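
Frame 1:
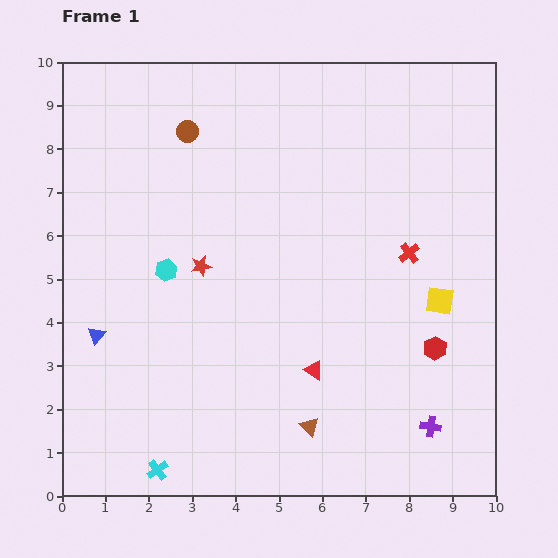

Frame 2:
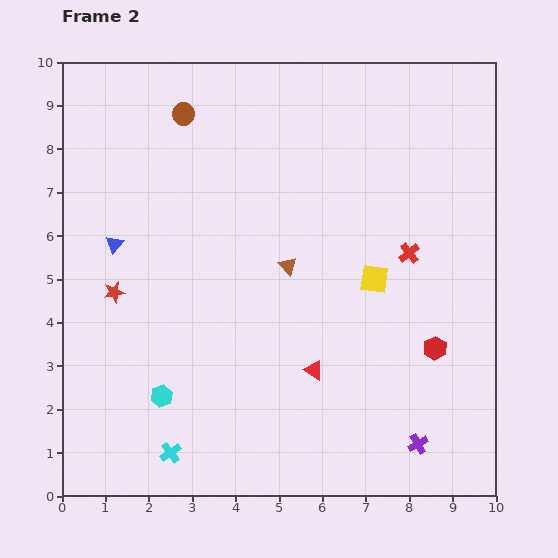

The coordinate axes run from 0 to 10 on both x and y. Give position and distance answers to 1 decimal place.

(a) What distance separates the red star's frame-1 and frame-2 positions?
2.1

The red star moved from (3.2, 5.3) to (1.2, 4.7), a distance of √(2.0² + 0.6²) ≈ 2.1.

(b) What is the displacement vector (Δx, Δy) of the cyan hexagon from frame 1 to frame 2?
(-0.1, -2.9)

The cyan hexagon was at (2.4, 5.2) in frame 1 and (2.3, 2.3) in frame 2.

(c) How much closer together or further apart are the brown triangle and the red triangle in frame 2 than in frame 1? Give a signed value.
+1.2

Distance in frame 1: 1.3. Distance in frame 2: 2.5.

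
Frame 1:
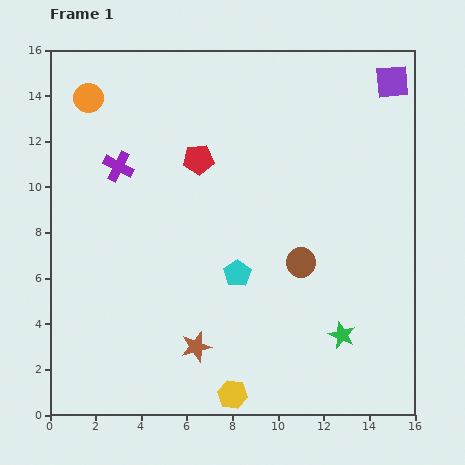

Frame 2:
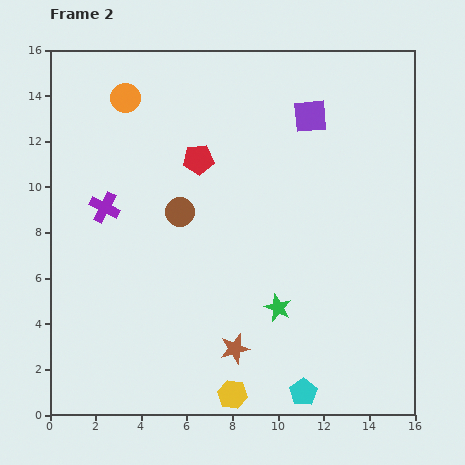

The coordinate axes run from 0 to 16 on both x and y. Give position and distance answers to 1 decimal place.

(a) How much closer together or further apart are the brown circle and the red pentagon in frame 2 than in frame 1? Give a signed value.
-4.0

Distance in frame 1: 6.4. Distance in frame 2: 2.4.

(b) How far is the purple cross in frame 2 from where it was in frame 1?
1.9

The purple cross moved from (3.0, 10.9) to (2.4, 9.1), a distance of √(0.6² + 1.8²) ≈ 1.9.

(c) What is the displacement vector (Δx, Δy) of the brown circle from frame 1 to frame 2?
(-5.3, 2.2)

The brown circle was at (11.0, 6.7) in frame 1 and (5.7, 8.9) in frame 2.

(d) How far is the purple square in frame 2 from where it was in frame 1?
3.9

The purple square moved from (15.0, 14.6) to (11.4, 13.1), a distance of √(3.6² + 1.5²) ≈ 3.9.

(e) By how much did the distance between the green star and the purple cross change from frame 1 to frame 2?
-3.5

Distance in frame 1: 12.3. Distance in frame 2: 8.8.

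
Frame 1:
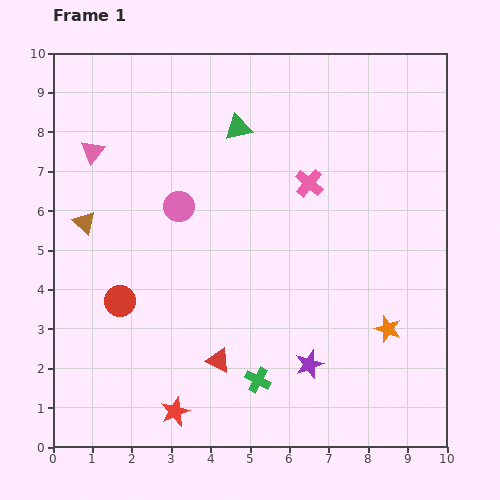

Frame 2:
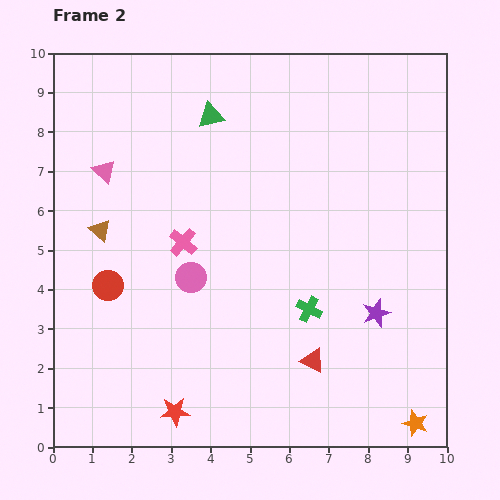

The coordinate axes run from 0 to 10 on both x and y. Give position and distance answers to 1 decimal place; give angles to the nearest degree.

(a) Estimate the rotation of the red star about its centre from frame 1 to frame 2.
17° clockwise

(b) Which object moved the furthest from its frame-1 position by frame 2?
the pink cross

(moved 3.5; next 2.5)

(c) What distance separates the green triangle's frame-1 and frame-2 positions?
0.8

The green triangle moved from (4.7, 8.1) to (4.0, 8.4), a distance of √(0.7² + 0.3²) ≈ 0.8.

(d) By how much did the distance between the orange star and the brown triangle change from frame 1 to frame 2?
+1.2

Distance in frame 1: 8.2. Distance in frame 2: 9.4.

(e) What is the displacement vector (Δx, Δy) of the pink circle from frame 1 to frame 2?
(0.3, -1.8)

The pink circle was at (3.2, 6.1) in frame 1 and (3.5, 4.3) in frame 2.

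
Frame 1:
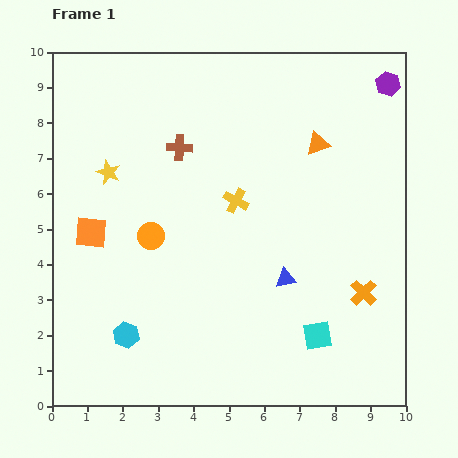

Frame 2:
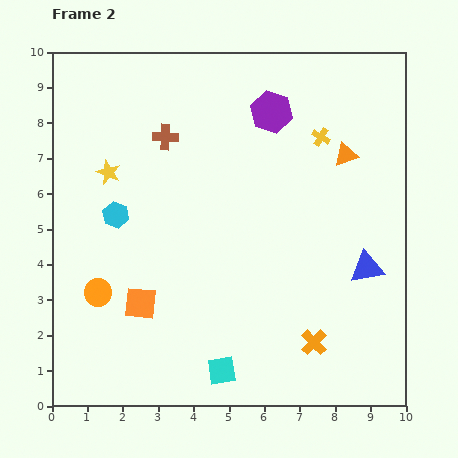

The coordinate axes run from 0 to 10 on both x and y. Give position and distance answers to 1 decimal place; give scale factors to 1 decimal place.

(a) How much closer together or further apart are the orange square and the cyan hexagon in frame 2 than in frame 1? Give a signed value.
-0.5

Distance in frame 1: 3.1. Distance in frame 2: 2.6.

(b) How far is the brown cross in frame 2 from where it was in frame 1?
0.5

The brown cross moved from (3.6, 7.3) to (3.2, 7.6), a distance of √(0.4² + 0.3²) ≈ 0.5.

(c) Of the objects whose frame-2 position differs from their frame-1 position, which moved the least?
the brown cross

(moved 0.5)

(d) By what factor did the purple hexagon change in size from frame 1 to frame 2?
1.7×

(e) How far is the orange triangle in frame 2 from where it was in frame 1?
0.9

The orange triangle moved from (7.5, 7.4) to (8.3, 7.1), a distance of √(0.8² + 0.3²) ≈ 0.9.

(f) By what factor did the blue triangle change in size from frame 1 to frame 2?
1.7×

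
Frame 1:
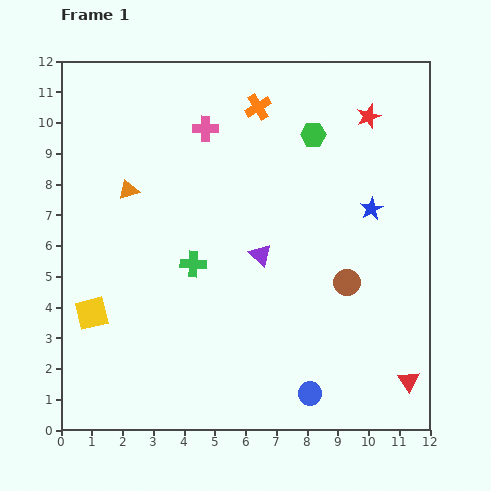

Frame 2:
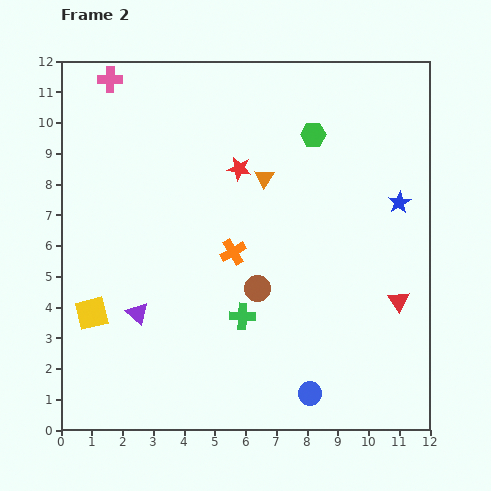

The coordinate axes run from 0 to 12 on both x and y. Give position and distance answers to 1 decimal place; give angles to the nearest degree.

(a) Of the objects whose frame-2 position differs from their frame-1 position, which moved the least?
the blue star

(moved 0.9)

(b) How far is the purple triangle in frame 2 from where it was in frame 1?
4.4

The purple triangle moved from (6.5, 5.7) to (2.5, 3.8), a distance of √(4.0² + 1.9²) ≈ 4.4.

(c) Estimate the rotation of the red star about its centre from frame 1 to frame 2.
29° clockwise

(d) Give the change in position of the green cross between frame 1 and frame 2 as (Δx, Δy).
(1.6, -1.7)

The green cross was at (4.3, 5.4) in frame 1 and (5.9, 3.7) in frame 2.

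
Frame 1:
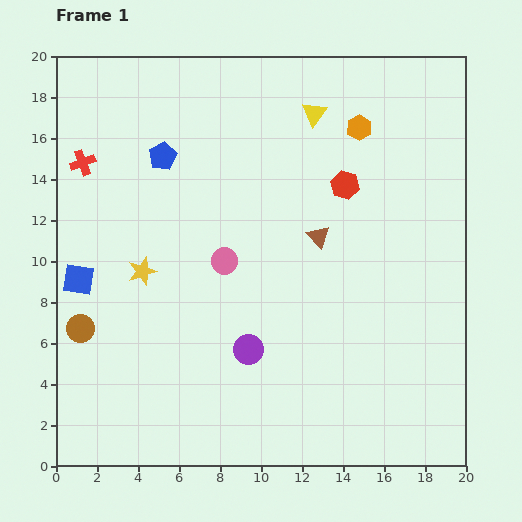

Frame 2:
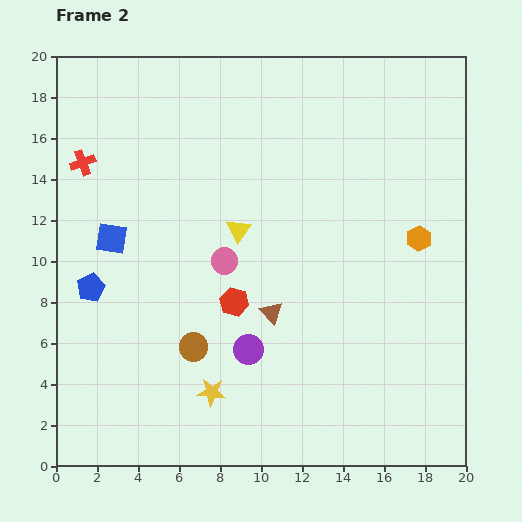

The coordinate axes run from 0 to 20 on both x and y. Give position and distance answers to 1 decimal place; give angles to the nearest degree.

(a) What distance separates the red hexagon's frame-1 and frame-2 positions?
7.9

The red hexagon moved from (14.1, 13.7) to (8.7, 8.0), a distance of √(5.4² + 5.7²) ≈ 7.9.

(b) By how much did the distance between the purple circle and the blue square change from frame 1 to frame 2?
-0.4

Distance in frame 1: 9.0. Distance in frame 2: 8.6.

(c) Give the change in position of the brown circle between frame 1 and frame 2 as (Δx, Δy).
(5.5, -0.9)

The brown circle was at (1.2, 6.7) in frame 1 and (6.7, 5.8) in frame 2.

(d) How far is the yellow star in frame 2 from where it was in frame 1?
6.8

The yellow star moved from (4.2, 9.5) to (7.6, 3.6), a distance of √(3.4² + 5.9²) ≈ 6.8.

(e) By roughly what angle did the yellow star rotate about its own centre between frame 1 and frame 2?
23° clockwise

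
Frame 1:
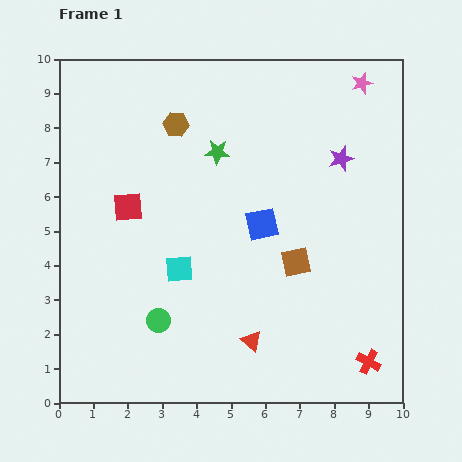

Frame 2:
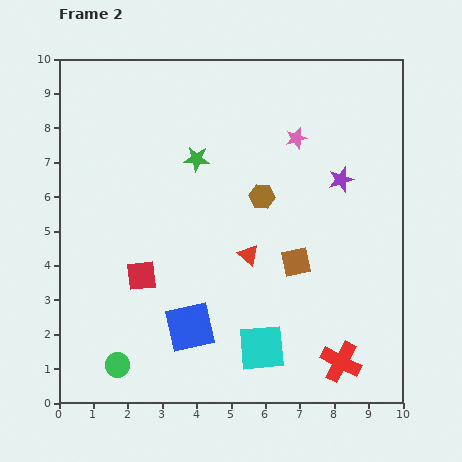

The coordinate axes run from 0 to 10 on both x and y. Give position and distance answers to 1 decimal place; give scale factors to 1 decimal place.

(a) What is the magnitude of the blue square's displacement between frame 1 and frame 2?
3.7

The blue square moved from (5.9, 5.2) to (3.8, 2.2), a distance of √(2.1² + 3.0²) ≈ 3.7.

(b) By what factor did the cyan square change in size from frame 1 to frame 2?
1.7×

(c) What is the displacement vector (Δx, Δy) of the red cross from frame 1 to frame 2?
(-0.8, 0.0)

The red cross was at (9.0, 1.2) in frame 1 and (8.2, 1.2) in frame 2.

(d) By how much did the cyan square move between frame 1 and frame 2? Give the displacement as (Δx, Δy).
(2.4, -2.3)

The cyan square was at (3.5, 3.9) in frame 1 and (5.9, 1.6) in frame 2.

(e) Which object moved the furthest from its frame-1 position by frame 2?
the blue square

(moved 3.7; next 3.3)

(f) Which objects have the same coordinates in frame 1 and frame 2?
the brown square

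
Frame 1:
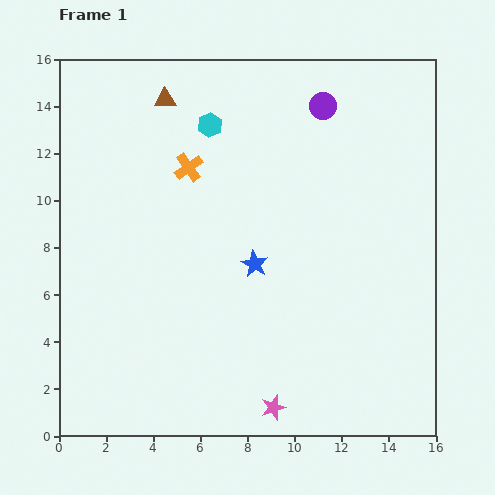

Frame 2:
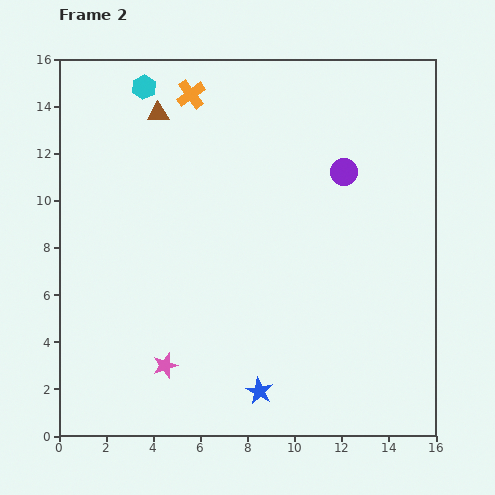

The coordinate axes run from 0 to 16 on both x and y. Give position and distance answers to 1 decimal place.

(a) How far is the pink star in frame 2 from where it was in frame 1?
4.9

The pink star moved from (9.1, 1.2) to (4.5, 3.0), a distance of √(4.6² + 1.8²) ≈ 4.9.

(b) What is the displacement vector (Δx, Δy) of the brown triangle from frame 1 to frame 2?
(-0.3, -0.6)

The brown triangle was at (4.5, 14.3) in frame 1 and (4.2, 13.7) in frame 2.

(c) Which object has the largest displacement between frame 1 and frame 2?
the blue star

(moved 5.4; next 4.9)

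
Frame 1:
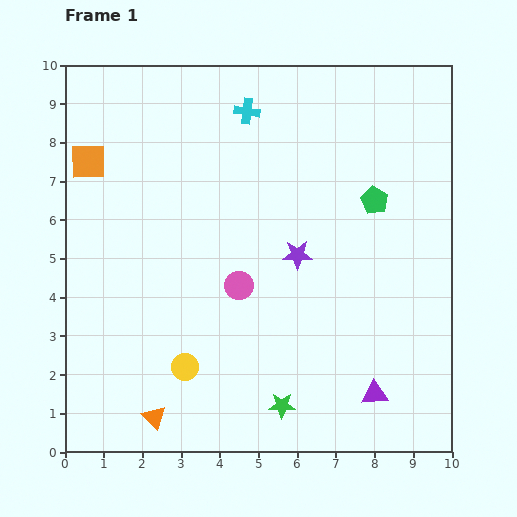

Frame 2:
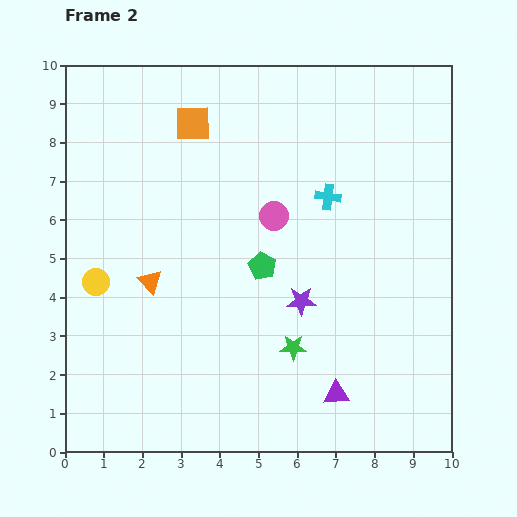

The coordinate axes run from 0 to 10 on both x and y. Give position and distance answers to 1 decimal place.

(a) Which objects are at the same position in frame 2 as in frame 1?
none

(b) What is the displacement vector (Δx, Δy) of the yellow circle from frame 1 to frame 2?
(-2.3, 2.2)

The yellow circle was at (3.1, 2.2) in frame 1 and (0.8, 4.4) in frame 2.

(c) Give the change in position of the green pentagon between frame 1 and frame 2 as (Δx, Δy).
(-2.9, -1.7)

The green pentagon was at (8.0, 6.5) in frame 1 and (5.1, 4.8) in frame 2.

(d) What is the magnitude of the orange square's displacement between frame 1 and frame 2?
2.9

The orange square moved from (0.6, 7.5) to (3.3, 8.5), a distance of √(2.7² + 1.0²) ≈ 2.9.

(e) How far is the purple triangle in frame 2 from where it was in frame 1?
1.0

The purple triangle moved from (8.0, 1.5) to (7.0, 1.5), a distance of √(1.0² + 0.0²) ≈ 1.0.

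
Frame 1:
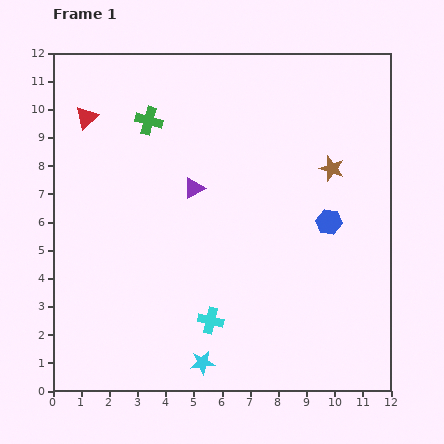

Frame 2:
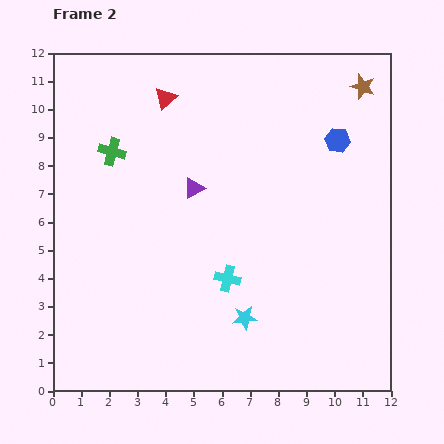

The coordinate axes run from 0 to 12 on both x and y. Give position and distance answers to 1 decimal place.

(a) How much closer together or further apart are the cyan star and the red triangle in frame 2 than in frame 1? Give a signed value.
-1.3

Distance in frame 1: 9.6. Distance in frame 2: 8.3.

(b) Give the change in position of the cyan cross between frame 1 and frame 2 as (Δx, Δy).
(0.6, 1.5)

The cyan cross was at (5.6, 2.5) in frame 1 and (6.2, 4.0) in frame 2.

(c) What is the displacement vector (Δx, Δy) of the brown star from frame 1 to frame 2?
(1.1, 2.9)

The brown star was at (9.9, 7.9) in frame 1 and (11.0, 10.8) in frame 2.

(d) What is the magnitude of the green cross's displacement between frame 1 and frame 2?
1.7

The green cross moved from (3.4, 9.6) to (2.1, 8.5), a distance of √(1.3² + 1.1²) ≈ 1.7.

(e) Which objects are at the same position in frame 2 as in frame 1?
the purple triangle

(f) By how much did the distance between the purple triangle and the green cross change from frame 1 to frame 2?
+0.3

Distance in frame 1: 2.9. Distance in frame 2: 3.2.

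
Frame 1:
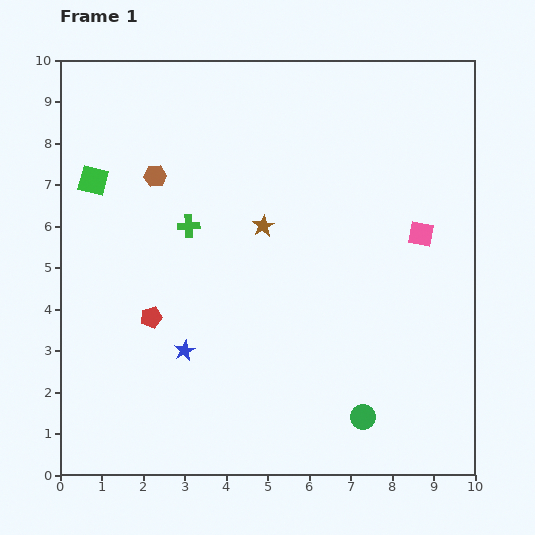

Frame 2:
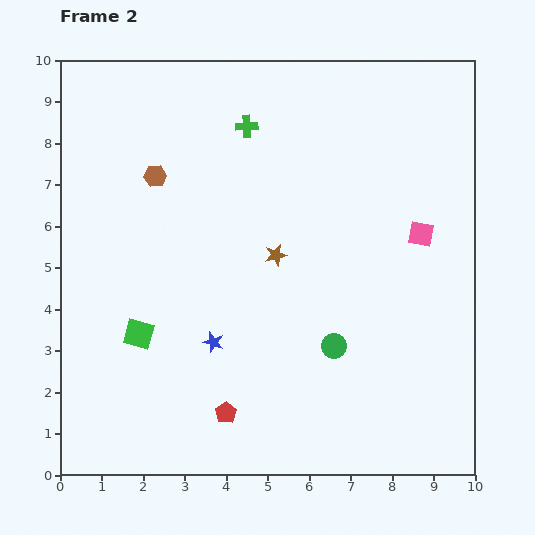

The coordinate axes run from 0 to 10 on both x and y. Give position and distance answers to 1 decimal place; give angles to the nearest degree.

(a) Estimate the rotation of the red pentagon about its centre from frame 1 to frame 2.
17° counter-clockwise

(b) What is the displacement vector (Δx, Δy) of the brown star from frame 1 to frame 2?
(0.3, -0.7)

The brown star was at (4.9, 6.0) in frame 1 and (5.2, 5.3) in frame 2.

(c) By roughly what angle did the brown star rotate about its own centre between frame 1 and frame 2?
16° clockwise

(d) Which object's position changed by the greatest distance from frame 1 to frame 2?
the green square

(moved 3.9; next 2.9)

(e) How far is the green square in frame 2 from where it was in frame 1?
3.9

The green square moved from (0.8, 7.1) to (1.9, 3.4), a distance of √(1.1² + 3.7²) ≈ 3.9.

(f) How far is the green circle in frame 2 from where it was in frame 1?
1.8

The green circle moved from (7.3, 1.4) to (6.6, 3.1), a distance of √(0.7² + 1.7²) ≈ 1.8.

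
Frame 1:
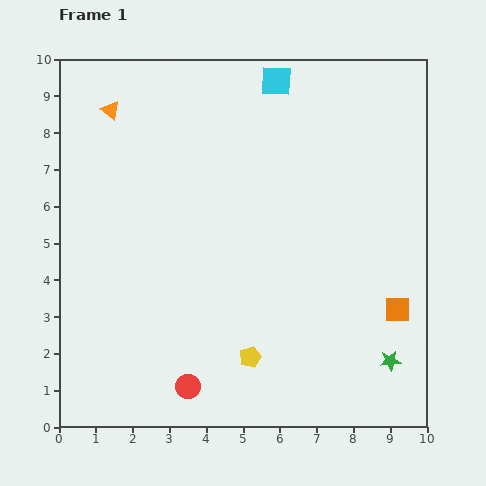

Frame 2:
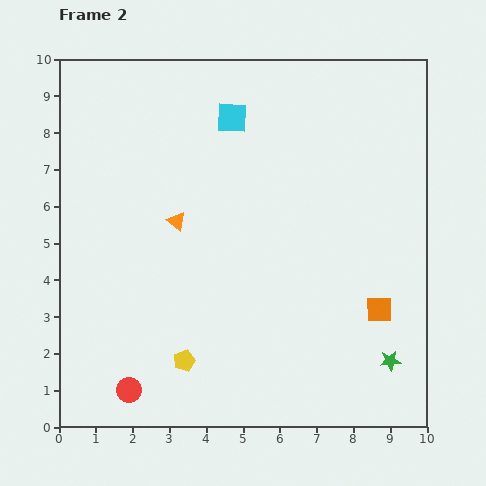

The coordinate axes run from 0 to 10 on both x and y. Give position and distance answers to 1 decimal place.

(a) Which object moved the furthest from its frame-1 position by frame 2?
the orange triangle

(moved 3.5; next 1.8)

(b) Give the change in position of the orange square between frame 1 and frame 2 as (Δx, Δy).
(-0.5, 0.0)

The orange square was at (9.2, 3.2) in frame 1 and (8.7, 3.2) in frame 2.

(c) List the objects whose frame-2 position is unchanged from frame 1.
the green star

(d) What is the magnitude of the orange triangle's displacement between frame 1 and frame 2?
3.5

The orange triangle moved from (1.4, 8.6) to (3.2, 5.6), a distance of √(1.8² + 3.0²) ≈ 3.5.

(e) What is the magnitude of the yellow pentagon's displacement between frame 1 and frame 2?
1.8

The yellow pentagon moved from (5.2, 1.9) to (3.4, 1.8), a distance of √(1.8² + 0.1²) ≈ 1.8.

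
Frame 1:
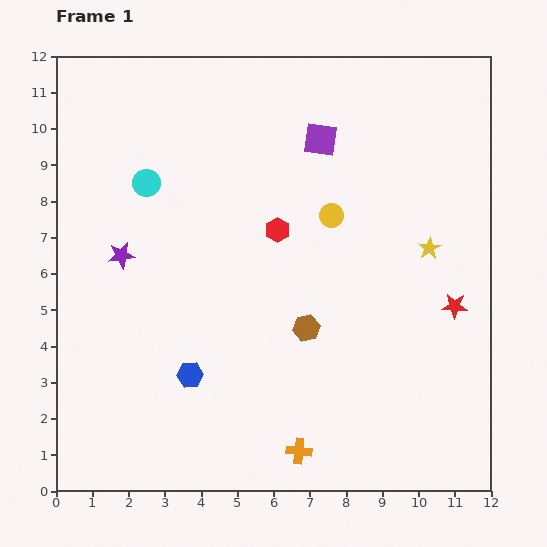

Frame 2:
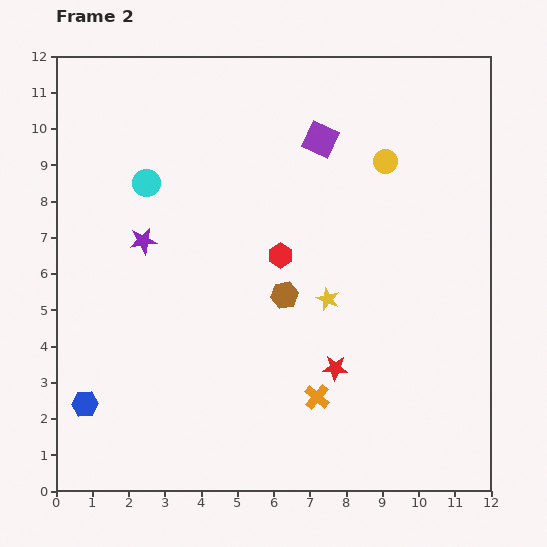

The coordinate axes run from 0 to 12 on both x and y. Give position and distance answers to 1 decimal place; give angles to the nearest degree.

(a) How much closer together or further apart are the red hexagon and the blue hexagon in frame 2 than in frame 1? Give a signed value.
+2.1

Distance in frame 1: 4.7. Distance in frame 2: 6.8.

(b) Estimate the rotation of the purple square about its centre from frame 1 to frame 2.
17° clockwise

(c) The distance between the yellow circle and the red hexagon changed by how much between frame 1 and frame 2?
+2.3

Distance in frame 1: 1.6. Distance in frame 2: 3.9.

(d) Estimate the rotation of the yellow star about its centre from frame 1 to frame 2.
17° counter-clockwise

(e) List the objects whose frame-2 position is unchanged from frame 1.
the cyan circle, the purple square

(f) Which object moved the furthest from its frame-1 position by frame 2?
the red star

(moved 3.7; next 3.1)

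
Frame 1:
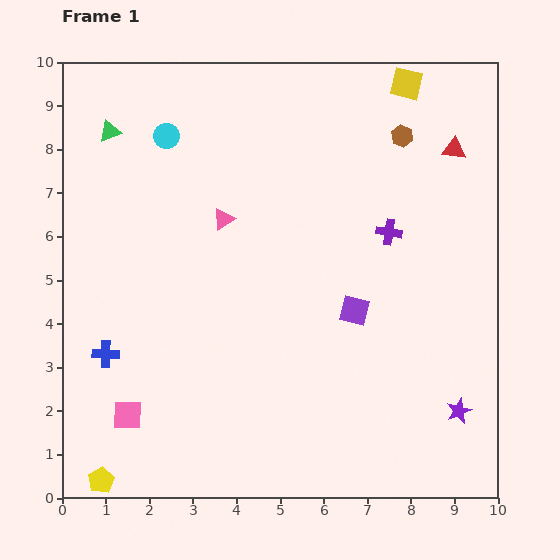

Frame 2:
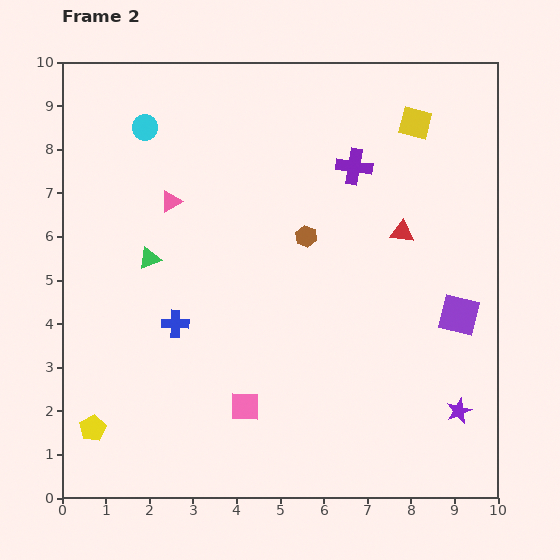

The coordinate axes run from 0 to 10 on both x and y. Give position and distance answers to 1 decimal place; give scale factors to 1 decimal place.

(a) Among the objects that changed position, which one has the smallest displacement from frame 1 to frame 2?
the cyan circle

(moved 0.5)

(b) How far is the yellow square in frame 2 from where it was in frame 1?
0.9

The yellow square moved from (7.9, 9.5) to (8.1, 8.6), a distance of √(0.2² + 0.9²) ≈ 0.9.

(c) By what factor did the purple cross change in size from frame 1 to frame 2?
1.4×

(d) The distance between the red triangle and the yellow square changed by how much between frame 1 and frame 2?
+0.6

Distance in frame 1: 1.9. Distance in frame 2: 2.5.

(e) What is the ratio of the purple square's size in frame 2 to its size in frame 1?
1.4×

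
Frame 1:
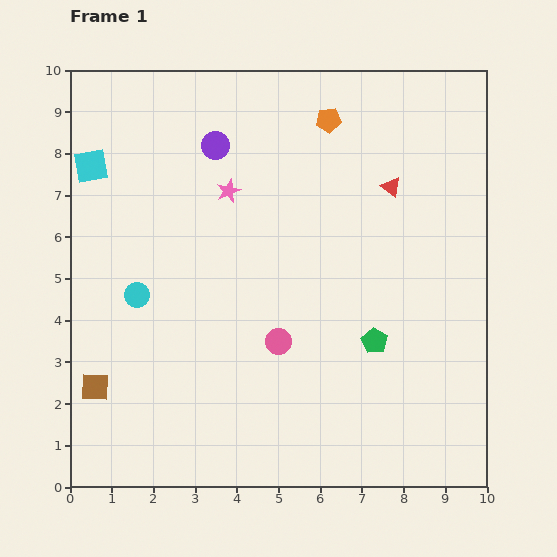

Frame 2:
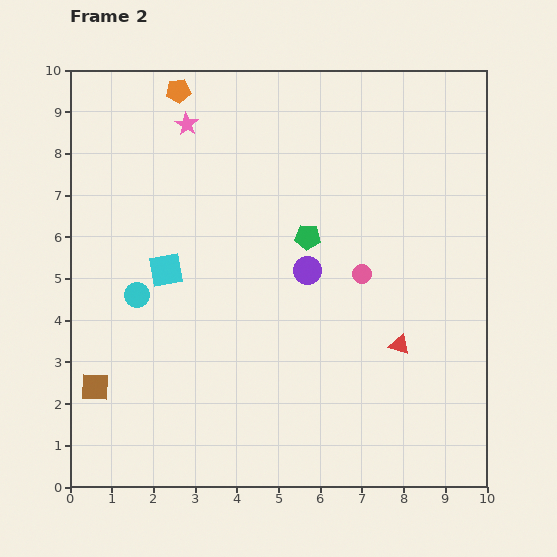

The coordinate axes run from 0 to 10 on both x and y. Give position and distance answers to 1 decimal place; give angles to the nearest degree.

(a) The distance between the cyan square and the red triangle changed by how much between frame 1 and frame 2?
-1.3

Distance in frame 1: 7.2. Distance in frame 2: 5.9.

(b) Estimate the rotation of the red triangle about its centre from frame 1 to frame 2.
20° counter-clockwise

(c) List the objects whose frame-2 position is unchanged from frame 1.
the brown square, the cyan circle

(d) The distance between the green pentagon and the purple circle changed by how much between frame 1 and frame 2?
-5.2

Distance in frame 1: 6.0. Distance in frame 2: 0.8.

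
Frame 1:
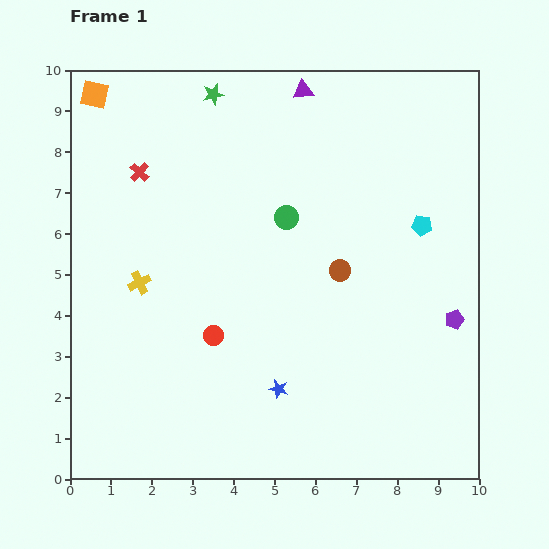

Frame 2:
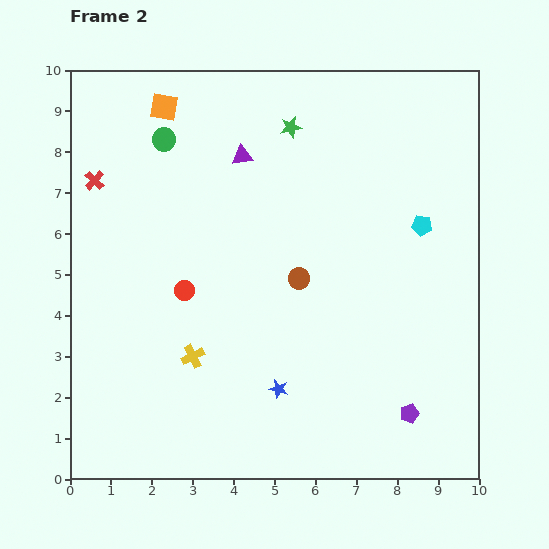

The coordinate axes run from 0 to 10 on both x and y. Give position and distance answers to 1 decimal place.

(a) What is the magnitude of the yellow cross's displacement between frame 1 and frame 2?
2.2

The yellow cross moved from (1.7, 4.8) to (3.0, 3.0), a distance of √(1.3² + 1.8²) ≈ 2.2.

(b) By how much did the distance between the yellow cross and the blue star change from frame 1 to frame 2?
-2.1

Distance in frame 1: 4.3. Distance in frame 2: 2.2.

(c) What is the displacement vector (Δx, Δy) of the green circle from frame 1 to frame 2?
(-3.0, 1.9)

The green circle was at (5.3, 6.4) in frame 1 and (2.3, 8.3) in frame 2.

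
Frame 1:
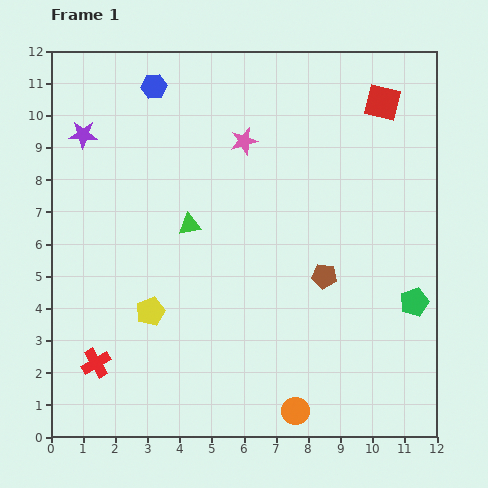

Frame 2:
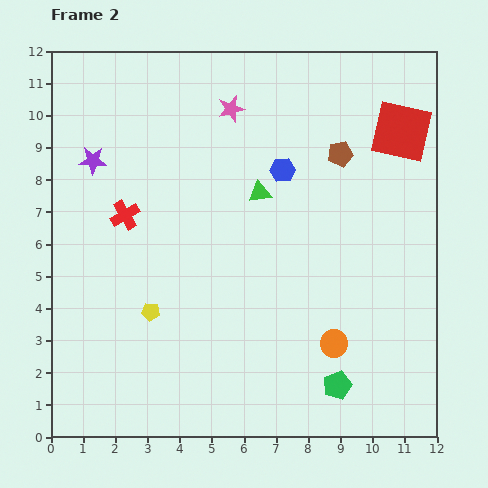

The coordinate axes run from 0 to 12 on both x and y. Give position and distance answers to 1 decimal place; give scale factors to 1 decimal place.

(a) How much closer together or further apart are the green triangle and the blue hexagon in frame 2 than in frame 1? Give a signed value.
-3.4

Distance in frame 1: 4.4. Distance in frame 2: 1.0.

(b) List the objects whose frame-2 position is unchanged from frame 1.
the yellow pentagon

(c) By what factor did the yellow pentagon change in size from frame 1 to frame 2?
0.6×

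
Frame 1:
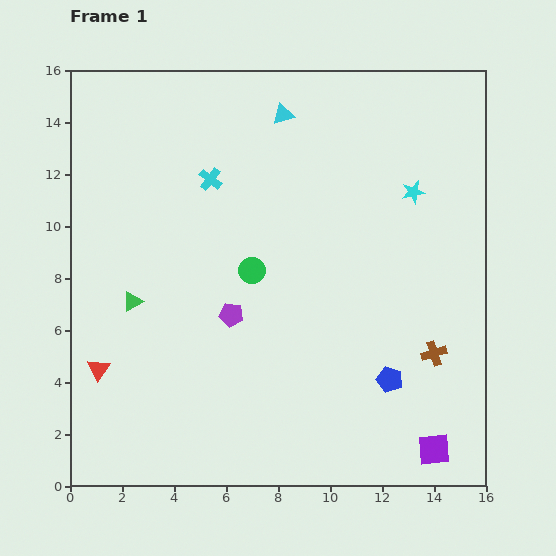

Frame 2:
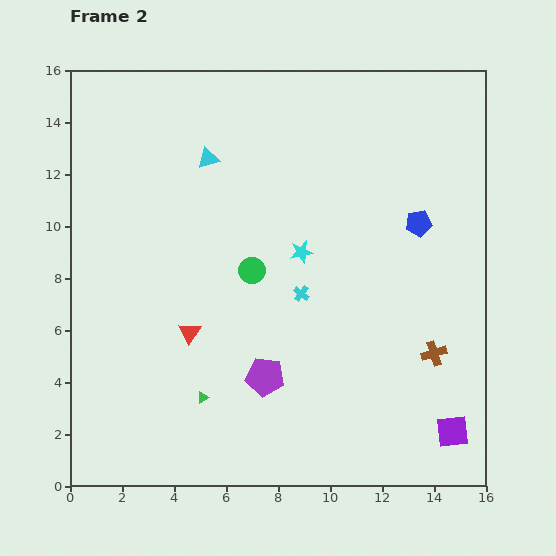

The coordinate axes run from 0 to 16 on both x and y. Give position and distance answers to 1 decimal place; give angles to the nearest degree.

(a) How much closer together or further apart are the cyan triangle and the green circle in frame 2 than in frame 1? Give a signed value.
-1.5

Distance in frame 1: 6.1. Distance in frame 2: 4.6.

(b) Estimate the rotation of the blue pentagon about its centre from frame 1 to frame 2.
28° counter-clockwise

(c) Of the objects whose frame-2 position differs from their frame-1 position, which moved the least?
the purple square

(moved 1.0)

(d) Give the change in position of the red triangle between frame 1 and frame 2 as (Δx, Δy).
(3.5, 1.4)

The red triangle was at (1.1, 4.5) in frame 1 and (4.6, 5.9) in frame 2.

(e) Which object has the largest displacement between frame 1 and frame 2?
the blue pentagon

(moved 6.1; next 5.6)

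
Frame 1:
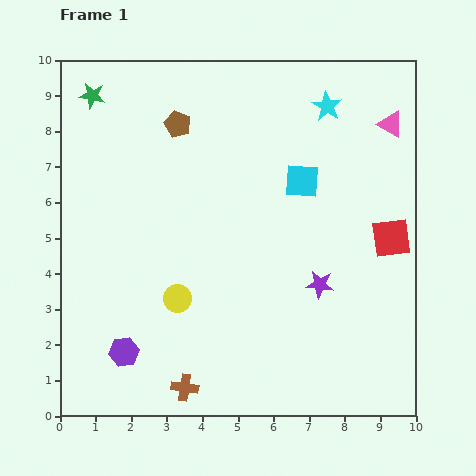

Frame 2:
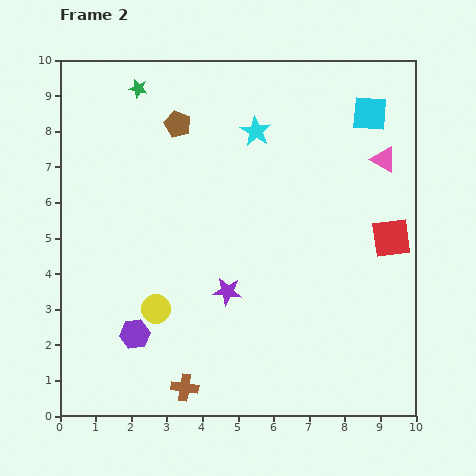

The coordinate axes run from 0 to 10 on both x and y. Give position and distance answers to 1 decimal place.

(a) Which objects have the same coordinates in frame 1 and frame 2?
the brown cross, the brown pentagon, the red square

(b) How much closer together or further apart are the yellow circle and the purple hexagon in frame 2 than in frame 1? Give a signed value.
-1.2

Distance in frame 1: 2.1. Distance in frame 2: 0.9.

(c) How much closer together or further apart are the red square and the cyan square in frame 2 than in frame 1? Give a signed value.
+0.6

Distance in frame 1: 3.0. Distance in frame 2: 3.6.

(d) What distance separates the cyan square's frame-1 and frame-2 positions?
2.7

The cyan square moved from (6.8, 6.6) to (8.7, 8.5), a distance of √(1.9² + 1.9²) ≈ 2.7.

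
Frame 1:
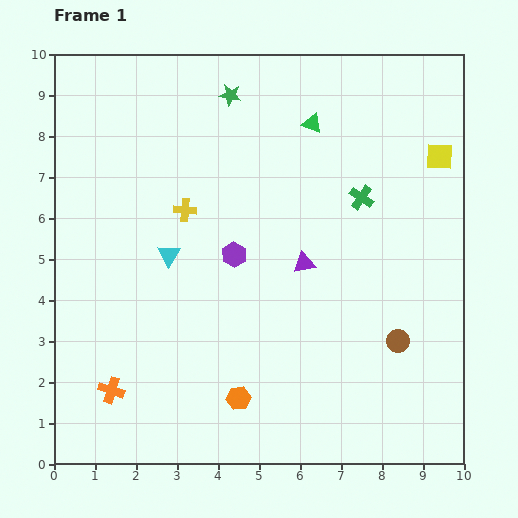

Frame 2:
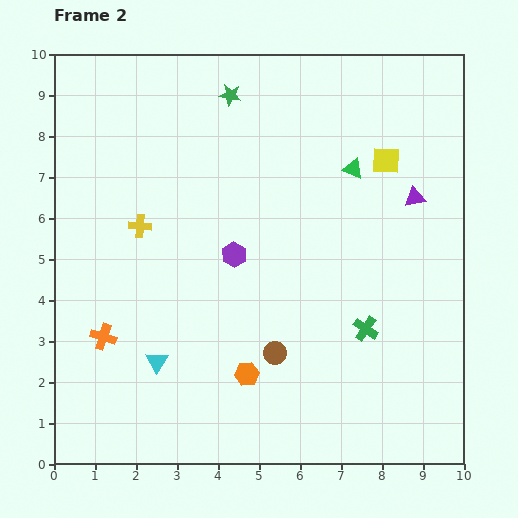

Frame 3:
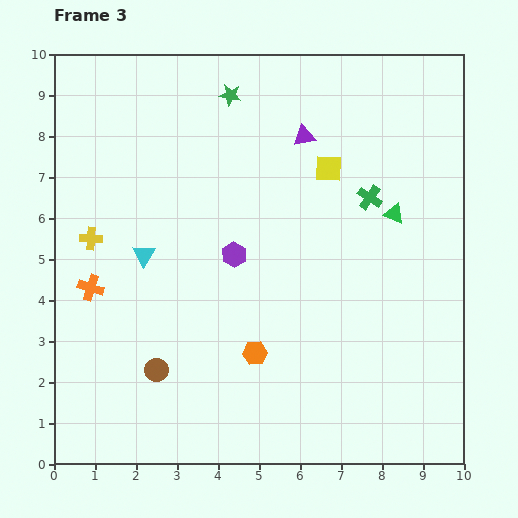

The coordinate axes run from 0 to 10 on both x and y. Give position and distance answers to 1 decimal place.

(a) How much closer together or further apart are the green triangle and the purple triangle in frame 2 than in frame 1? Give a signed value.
-1.7

Distance in frame 1: 3.4. Distance in frame 2: 1.7.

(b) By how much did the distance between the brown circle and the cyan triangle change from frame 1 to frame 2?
-3.1

Distance in frame 1: 6.0. Distance in frame 2: 2.9.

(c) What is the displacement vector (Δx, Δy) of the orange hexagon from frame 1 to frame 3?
(0.4, 1.1)

The orange hexagon was at (4.5, 1.6) in frame 1 and (4.9, 2.7) in frame 3.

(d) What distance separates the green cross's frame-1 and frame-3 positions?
0.2

The green cross moved from (7.5, 6.5) to (7.7, 6.5), a distance of √(0.2² + 0.0²) ≈ 0.2.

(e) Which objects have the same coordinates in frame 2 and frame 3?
the purple hexagon, the green star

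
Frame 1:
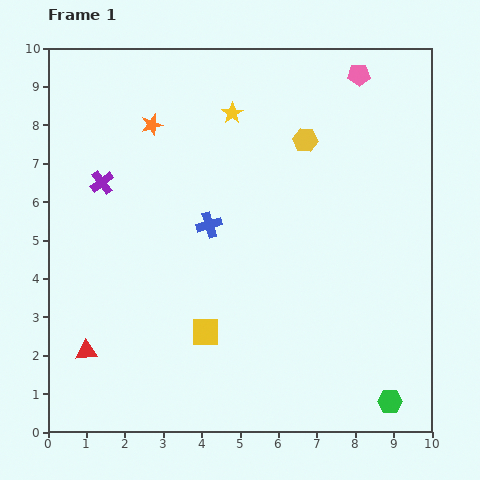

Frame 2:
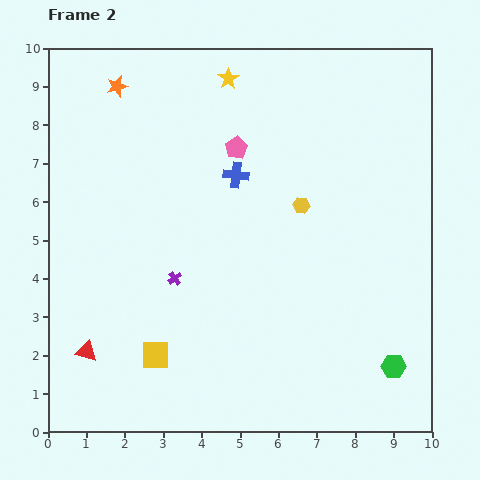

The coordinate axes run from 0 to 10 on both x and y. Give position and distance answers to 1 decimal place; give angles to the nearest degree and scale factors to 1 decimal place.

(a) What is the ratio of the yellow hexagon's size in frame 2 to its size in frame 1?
0.7×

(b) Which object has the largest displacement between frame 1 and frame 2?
the pink pentagon

(moved 3.7; next 3.1)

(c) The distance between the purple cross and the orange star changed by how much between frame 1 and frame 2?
+3.2

Distance in frame 1: 2.0. Distance in frame 2: 5.2.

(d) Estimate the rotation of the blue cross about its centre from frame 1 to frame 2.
23° clockwise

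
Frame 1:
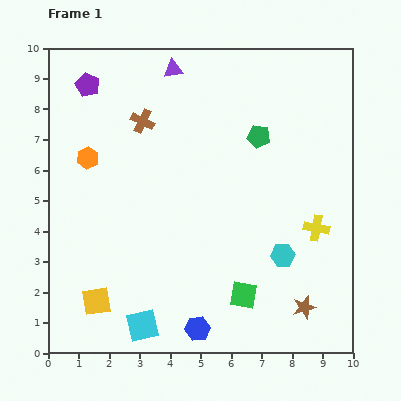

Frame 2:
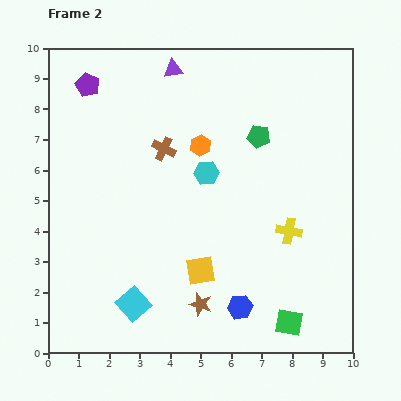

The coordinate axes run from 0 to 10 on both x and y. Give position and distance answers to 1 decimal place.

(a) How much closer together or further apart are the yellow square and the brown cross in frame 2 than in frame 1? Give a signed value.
-1.9

Distance in frame 1: 6.1. Distance in frame 2: 4.2.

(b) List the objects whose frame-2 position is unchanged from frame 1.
the purple pentagon, the green pentagon, the purple triangle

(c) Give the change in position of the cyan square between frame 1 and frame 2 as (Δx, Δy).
(-0.3, 0.7)

The cyan square was at (3.1, 0.9) in frame 1 and (2.8, 1.6) in frame 2.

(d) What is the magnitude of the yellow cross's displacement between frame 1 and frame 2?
0.9

The yellow cross moved from (8.8, 4.1) to (7.9, 4.0), a distance of √(0.9² + 0.1²) ≈ 0.9.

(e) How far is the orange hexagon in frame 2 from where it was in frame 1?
3.7

The orange hexagon moved from (1.3, 6.4) to (5.0, 6.8), a distance of √(3.7² + 0.4²) ≈ 3.7.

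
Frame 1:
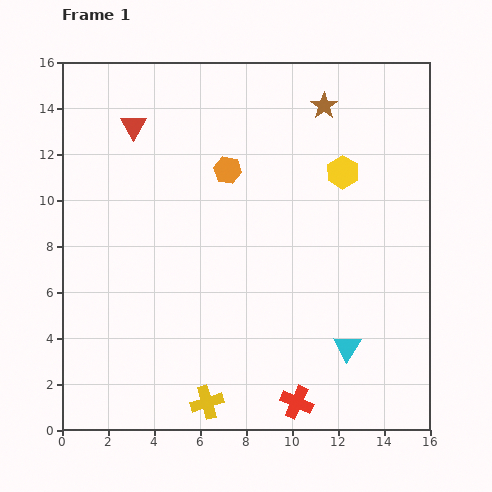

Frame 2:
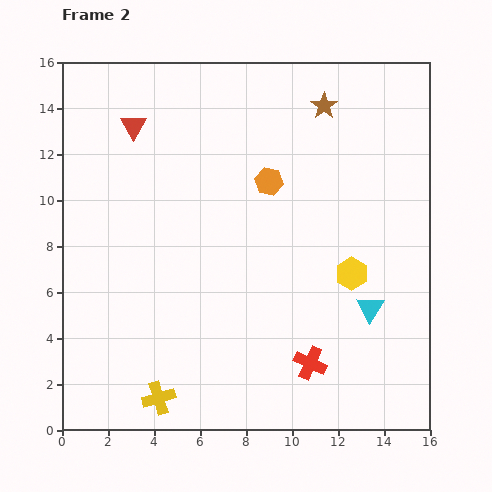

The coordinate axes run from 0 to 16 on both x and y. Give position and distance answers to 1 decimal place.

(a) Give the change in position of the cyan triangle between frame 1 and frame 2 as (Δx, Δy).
(1.0, 1.7)

The cyan triangle was at (12.4, 3.6) in frame 1 and (13.4, 5.3) in frame 2.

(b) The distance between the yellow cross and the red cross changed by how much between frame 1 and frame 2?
+2.9

Distance in frame 1: 3.9. Distance in frame 2: 6.8.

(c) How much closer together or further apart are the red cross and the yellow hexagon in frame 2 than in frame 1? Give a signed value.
-5.9

Distance in frame 1: 10.2. Distance in frame 2: 4.3.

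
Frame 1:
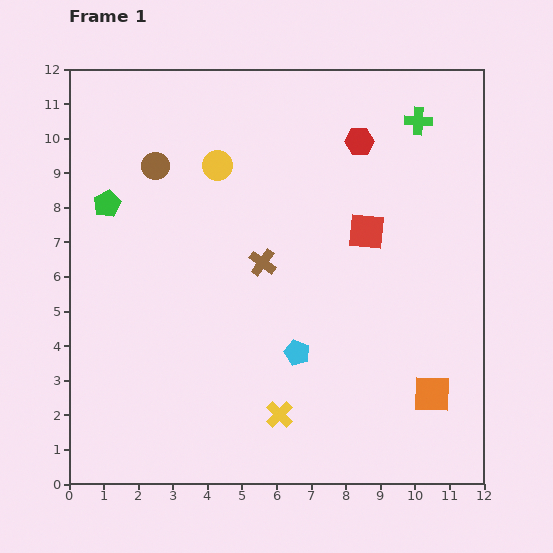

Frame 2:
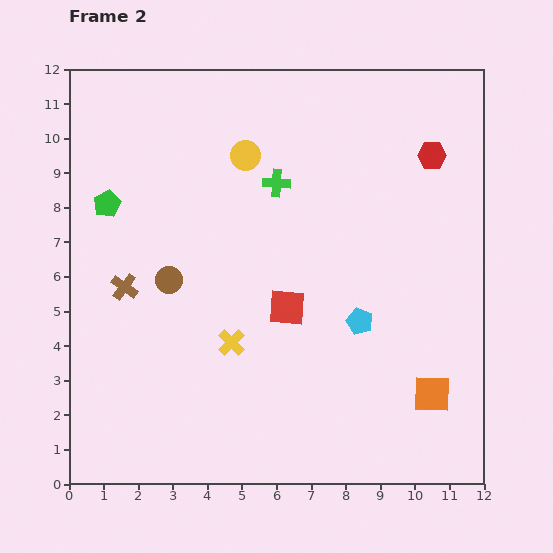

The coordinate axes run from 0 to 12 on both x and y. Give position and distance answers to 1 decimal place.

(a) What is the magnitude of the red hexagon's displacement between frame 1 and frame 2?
2.1

The red hexagon moved from (8.4, 9.9) to (10.5, 9.5), a distance of √(2.1² + 0.4²) ≈ 2.1.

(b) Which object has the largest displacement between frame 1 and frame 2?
the green cross

(moved 4.5; next 4.1)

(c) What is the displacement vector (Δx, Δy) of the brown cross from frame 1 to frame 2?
(-4.0, -0.7)

The brown cross was at (5.6, 6.4) in frame 1 and (1.6, 5.7) in frame 2.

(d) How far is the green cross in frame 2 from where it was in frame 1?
4.5

The green cross moved from (10.1, 10.5) to (6.0, 8.7), a distance of √(4.1² + 1.8²) ≈ 4.5.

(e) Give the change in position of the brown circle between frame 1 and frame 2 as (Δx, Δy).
(0.4, -3.3)

The brown circle was at (2.5, 9.2) in frame 1 and (2.9, 5.9) in frame 2.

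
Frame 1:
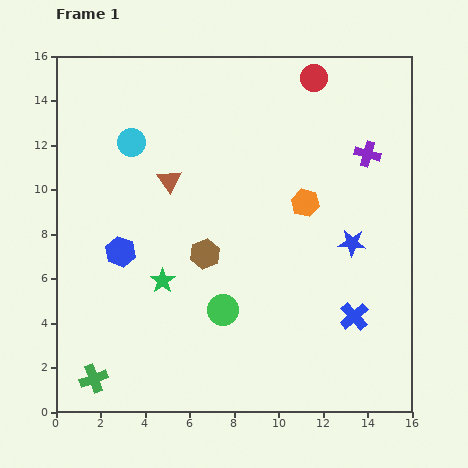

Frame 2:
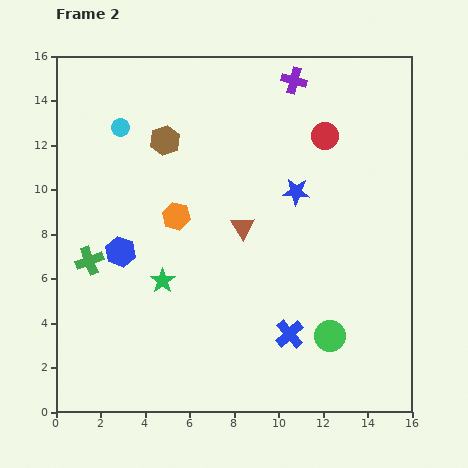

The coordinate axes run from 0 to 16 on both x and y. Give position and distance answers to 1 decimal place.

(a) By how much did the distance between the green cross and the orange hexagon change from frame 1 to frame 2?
-8.0

Distance in frame 1: 12.4. Distance in frame 2: 4.4.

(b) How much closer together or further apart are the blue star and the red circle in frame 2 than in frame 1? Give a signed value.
-4.8

Distance in frame 1: 7.6. Distance in frame 2: 2.8.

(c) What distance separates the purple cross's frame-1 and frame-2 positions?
4.7

The purple cross moved from (14.0, 11.6) to (10.7, 14.9), a distance of √(3.3² + 3.3²) ≈ 4.7.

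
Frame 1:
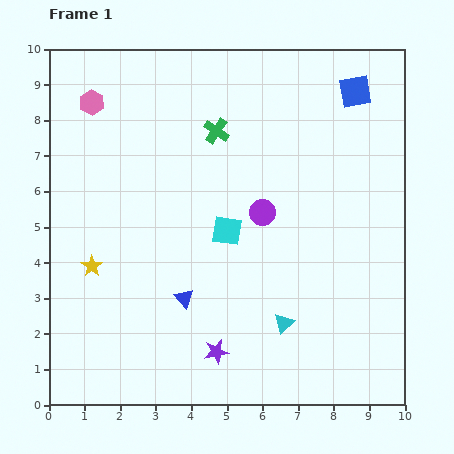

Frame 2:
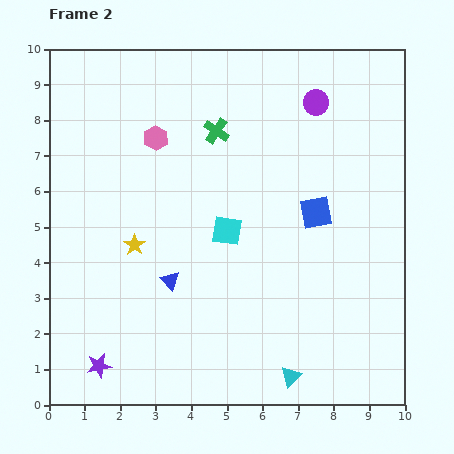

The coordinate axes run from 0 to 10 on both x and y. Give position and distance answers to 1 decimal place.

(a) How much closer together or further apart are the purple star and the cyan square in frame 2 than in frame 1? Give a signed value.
+1.8

Distance in frame 1: 3.4. Distance in frame 2: 5.2.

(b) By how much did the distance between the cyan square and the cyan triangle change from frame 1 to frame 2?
+1.4

Distance in frame 1: 3.1. Distance in frame 2: 4.5.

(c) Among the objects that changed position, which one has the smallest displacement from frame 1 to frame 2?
the blue triangle

(moved 0.6)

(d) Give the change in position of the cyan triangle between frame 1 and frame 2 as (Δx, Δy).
(0.2, -1.5)

The cyan triangle was at (6.6, 2.3) in frame 1 and (6.8, 0.8) in frame 2.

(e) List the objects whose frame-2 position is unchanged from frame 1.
the green cross, the cyan square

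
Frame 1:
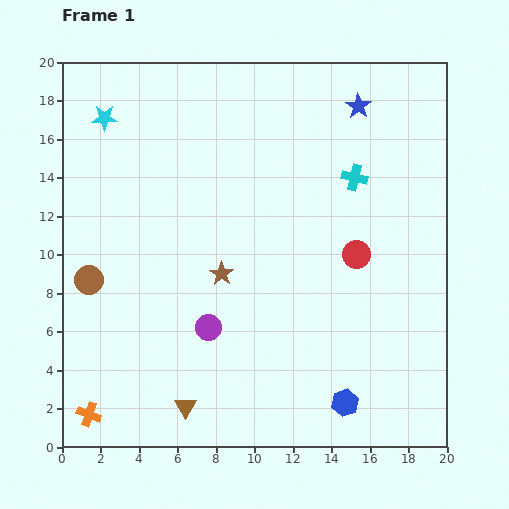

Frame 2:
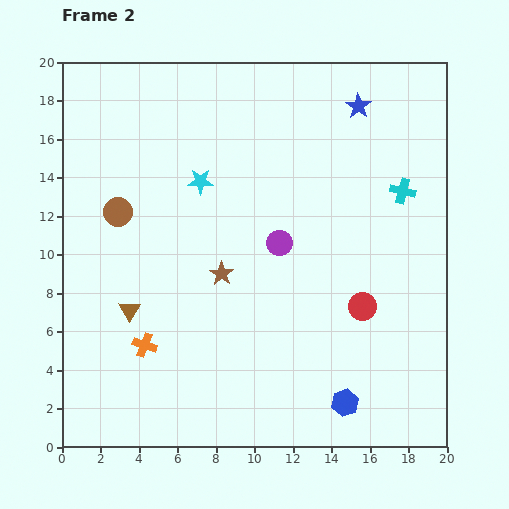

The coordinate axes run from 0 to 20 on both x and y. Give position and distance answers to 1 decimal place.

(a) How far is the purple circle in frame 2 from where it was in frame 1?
5.7

The purple circle moved from (7.6, 6.2) to (11.3, 10.6), a distance of √(3.7² + 4.4²) ≈ 5.7.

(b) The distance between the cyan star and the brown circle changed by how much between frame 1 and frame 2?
-3.8

Distance in frame 1: 8.4. Distance in frame 2: 4.6.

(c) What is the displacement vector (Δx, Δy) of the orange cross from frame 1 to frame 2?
(2.9, 3.6)

The orange cross was at (1.4, 1.7) in frame 1 and (4.3, 5.3) in frame 2.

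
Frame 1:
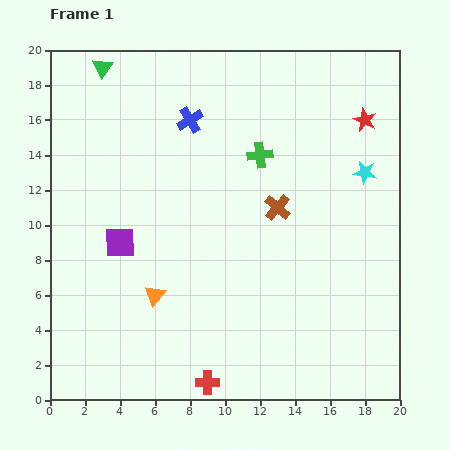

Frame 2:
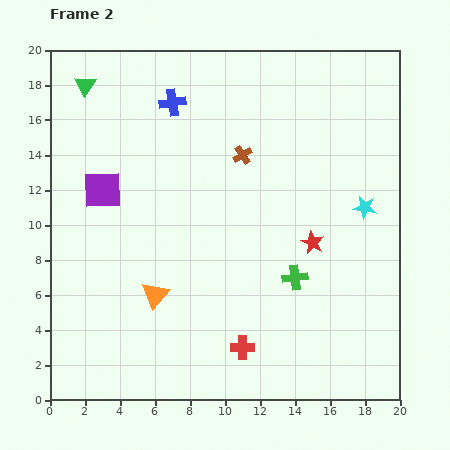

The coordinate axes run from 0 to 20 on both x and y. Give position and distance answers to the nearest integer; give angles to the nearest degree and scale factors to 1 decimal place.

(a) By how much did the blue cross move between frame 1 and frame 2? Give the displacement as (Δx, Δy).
(-1, 1)

The blue cross was at (8, 16) in frame 1 and (7, 17) in frame 2.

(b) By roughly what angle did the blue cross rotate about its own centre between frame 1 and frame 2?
21° clockwise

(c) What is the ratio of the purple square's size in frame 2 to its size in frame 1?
1.3×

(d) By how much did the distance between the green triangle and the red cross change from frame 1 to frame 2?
-2

Distance in frame 1: 19. Distance in frame 2: 17.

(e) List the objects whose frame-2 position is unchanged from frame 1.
the orange triangle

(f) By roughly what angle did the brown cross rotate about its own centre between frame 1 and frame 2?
16° clockwise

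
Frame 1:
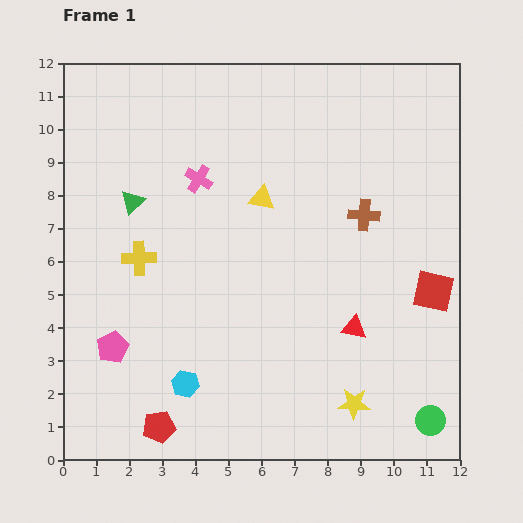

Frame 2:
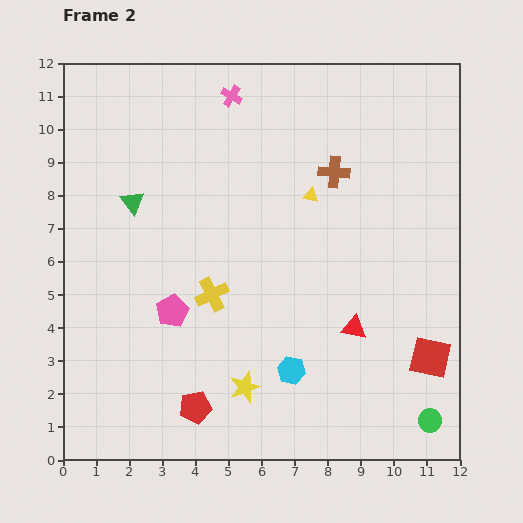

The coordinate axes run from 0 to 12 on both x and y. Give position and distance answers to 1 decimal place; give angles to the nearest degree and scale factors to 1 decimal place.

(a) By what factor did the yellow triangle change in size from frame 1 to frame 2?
0.6×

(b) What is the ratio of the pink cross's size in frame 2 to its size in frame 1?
0.8×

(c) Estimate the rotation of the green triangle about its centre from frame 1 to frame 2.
23° counter-clockwise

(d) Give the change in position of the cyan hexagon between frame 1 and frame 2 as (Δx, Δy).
(3.2, 0.4)

The cyan hexagon was at (3.7, 2.3) in frame 1 and (6.9, 2.7) in frame 2.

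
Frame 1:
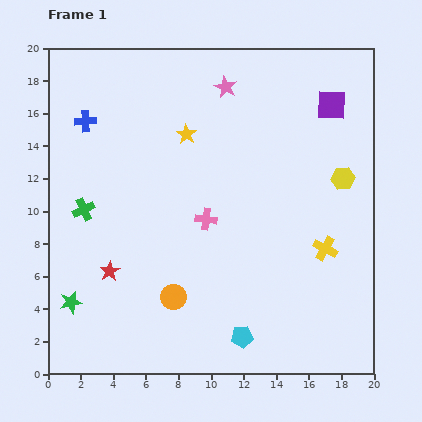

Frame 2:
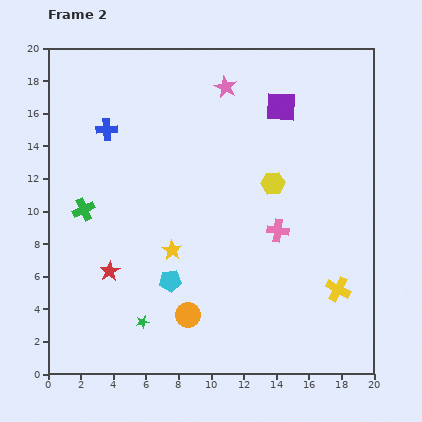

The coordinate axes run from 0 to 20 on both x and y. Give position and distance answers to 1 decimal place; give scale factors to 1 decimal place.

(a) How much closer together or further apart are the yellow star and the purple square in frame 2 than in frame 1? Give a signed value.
+2.0

Distance in frame 1: 9.1. Distance in frame 2: 11.1.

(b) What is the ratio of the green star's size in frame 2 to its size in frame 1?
0.6×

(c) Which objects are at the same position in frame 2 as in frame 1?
the pink star, the red star, the green cross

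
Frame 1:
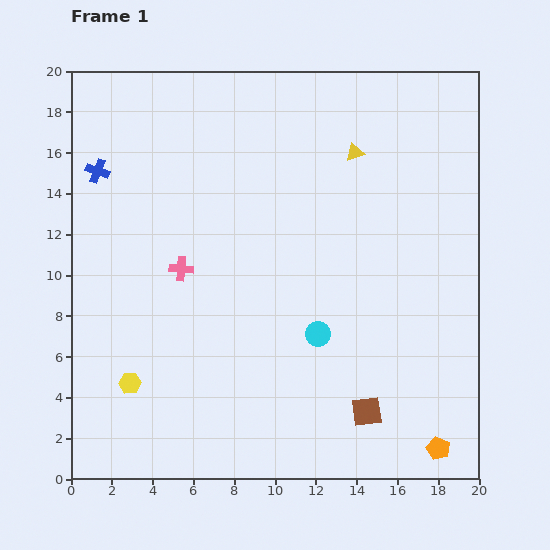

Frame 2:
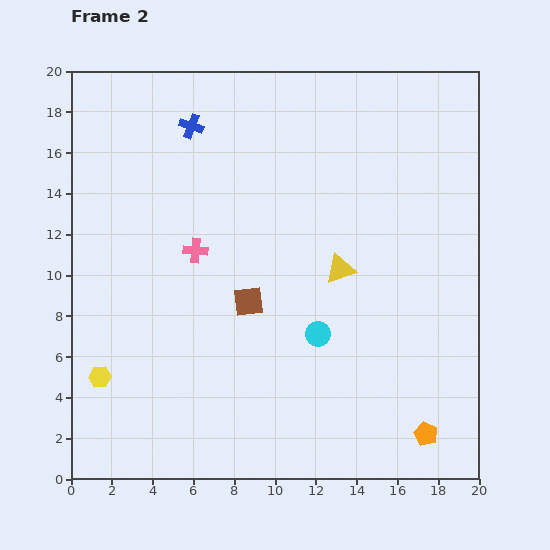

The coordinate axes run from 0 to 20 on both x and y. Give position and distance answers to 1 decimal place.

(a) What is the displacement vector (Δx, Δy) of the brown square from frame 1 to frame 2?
(-5.8, 5.4)

The brown square was at (14.5, 3.3) in frame 1 and (8.7, 8.7) in frame 2.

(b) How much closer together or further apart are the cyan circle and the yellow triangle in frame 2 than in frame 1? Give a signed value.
-5.7

Distance in frame 1: 9.1. Distance in frame 2: 3.4.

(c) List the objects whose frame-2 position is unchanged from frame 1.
the cyan circle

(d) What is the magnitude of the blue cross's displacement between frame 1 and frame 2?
5.1

The blue cross moved from (1.3, 15.1) to (5.9, 17.3), a distance of √(4.6² + 2.2²) ≈ 5.1.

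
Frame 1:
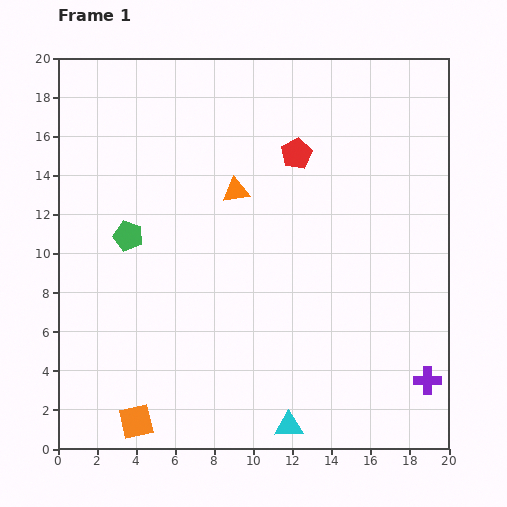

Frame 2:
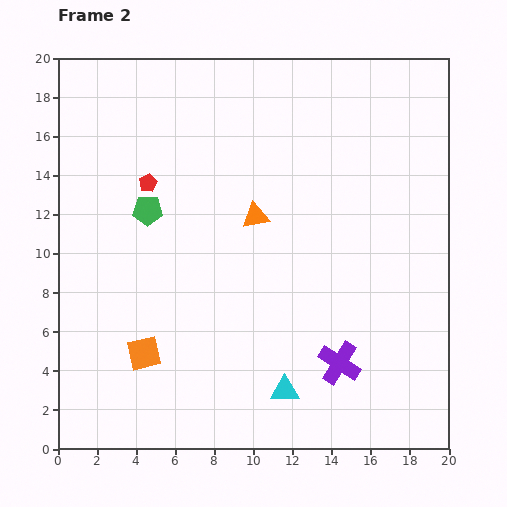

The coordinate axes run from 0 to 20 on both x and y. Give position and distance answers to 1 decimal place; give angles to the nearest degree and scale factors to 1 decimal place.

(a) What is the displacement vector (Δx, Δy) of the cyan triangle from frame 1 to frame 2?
(-0.2, 1.8)

The cyan triangle was at (11.8, 1.2) in frame 1 and (11.6, 3.0) in frame 2.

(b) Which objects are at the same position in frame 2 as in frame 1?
none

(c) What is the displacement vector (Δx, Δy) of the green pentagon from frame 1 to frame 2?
(1.0, 1.3)

The green pentagon was at (3.6, 10.9) in frame 1 and (4.6, 12.2) in frame 2.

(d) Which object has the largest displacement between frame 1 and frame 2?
the red pentagon

(moved 7.7; next 4.6)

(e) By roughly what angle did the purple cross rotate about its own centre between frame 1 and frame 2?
32° clockwise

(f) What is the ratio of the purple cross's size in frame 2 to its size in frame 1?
1.5×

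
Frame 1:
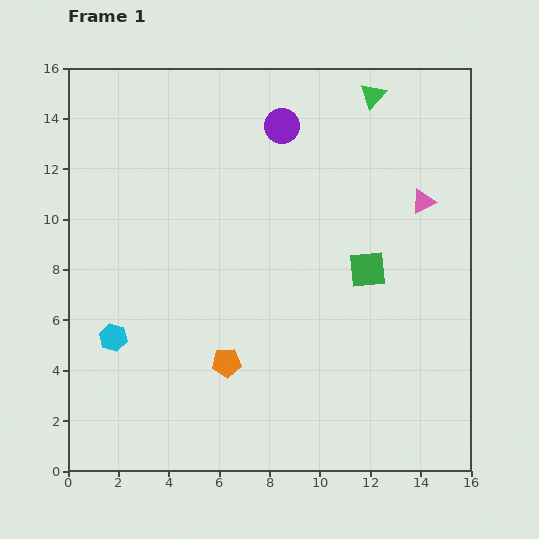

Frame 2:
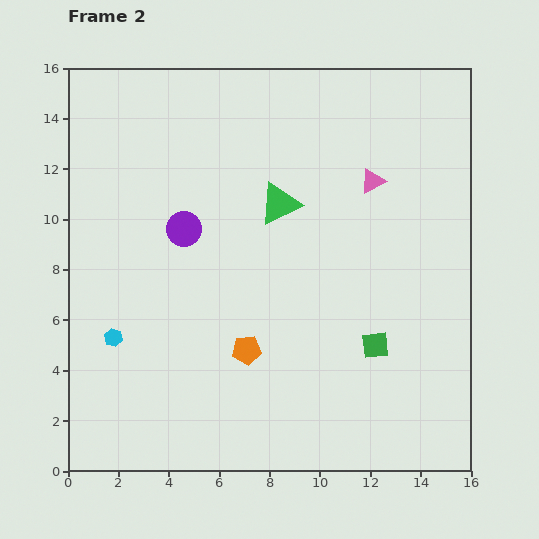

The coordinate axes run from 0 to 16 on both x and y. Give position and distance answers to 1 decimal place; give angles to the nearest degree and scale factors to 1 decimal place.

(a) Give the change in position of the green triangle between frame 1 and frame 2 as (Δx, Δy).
(-3.7, -4.3)

The green triangle was at (12.1, 14.9) in frame 1 and (8.4, 10.6) in frame 2.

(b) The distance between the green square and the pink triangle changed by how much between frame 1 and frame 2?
+3.0

Distance in frame 1: 3.5. Distance in frame 2: 6.5.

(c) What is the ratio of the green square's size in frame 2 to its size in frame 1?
0.7×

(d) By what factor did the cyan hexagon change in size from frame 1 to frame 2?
0.6×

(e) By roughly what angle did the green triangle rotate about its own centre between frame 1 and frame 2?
23° clockwise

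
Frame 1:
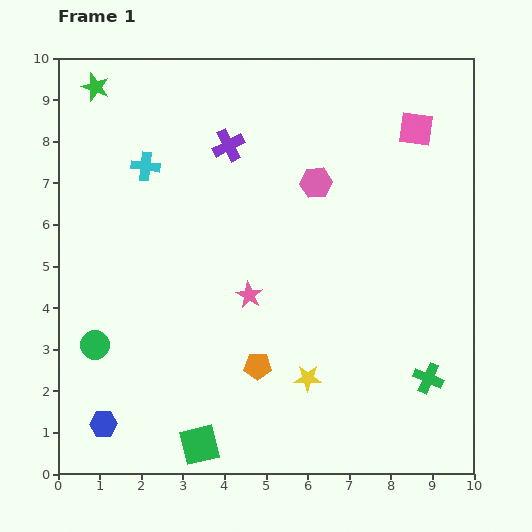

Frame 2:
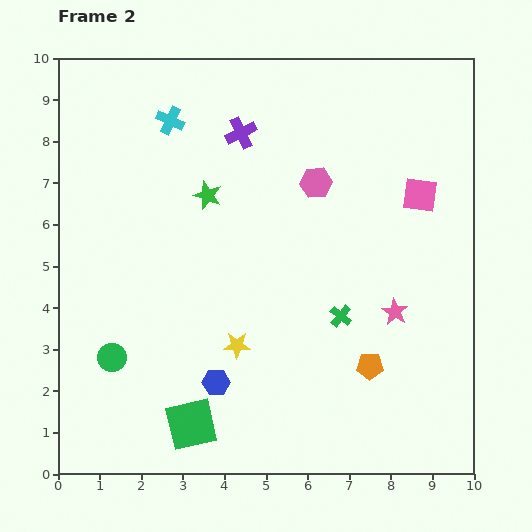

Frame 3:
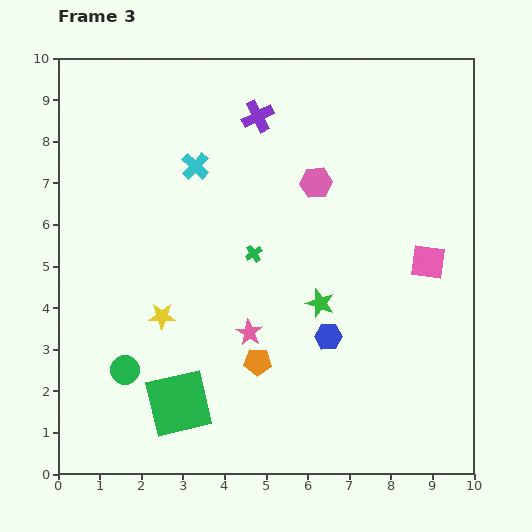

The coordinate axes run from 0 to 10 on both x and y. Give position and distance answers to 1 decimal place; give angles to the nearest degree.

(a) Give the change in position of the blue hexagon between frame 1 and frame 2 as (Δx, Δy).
(2.7, 1.0)

The blue hexagon was at (1.1, 1.2) in frame 1 and (3.8, 2.2) in frame 2.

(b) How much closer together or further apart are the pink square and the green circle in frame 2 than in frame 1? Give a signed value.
-0.9

Distance in frame 1: 9.3. Distance in frame 2: 8.4.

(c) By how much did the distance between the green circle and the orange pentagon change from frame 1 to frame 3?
-0.7

Distance in frame 1: 3.9. Distance in frame 3: 3.2.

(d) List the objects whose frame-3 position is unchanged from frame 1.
the pink hexagon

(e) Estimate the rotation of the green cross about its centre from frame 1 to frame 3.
32° clockwise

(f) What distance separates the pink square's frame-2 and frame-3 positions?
1.6

The pink square moved from (8.7, 6.7) to (8.9, 5.1), a distance of √(0.2² + 1.6²) ≈ 1.6.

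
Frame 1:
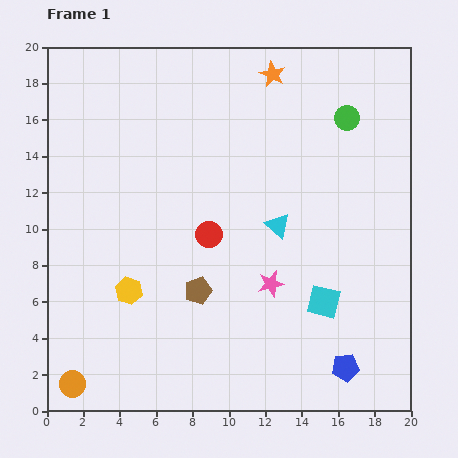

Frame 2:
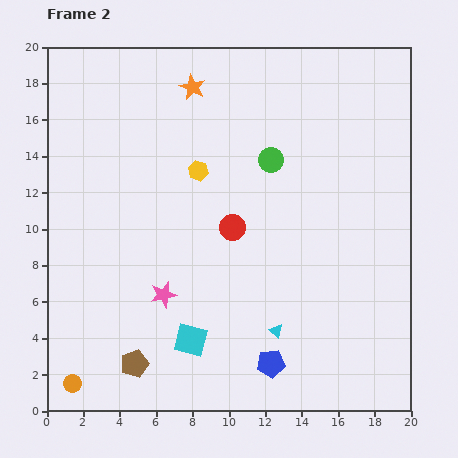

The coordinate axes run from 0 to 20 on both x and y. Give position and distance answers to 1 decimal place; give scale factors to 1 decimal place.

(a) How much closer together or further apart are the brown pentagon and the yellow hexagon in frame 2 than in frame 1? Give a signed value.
+7.4

Distance in frame 1: 3.8. Distance in frame 2: 11.2.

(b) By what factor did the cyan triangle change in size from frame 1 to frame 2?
0.6×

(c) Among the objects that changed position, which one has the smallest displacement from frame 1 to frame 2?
the red circle

(moved 1.4)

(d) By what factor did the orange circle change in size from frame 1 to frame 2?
0.7×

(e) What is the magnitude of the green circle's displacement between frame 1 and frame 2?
4.8

The green circle moved from (16.5, 16.1) to (12.3, 13.8), a distance of √(4.2² + 2.3²) ≈ 4.8.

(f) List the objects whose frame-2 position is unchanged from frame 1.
the orange circle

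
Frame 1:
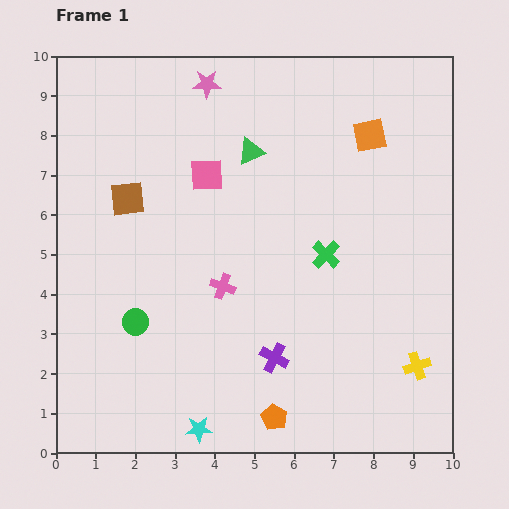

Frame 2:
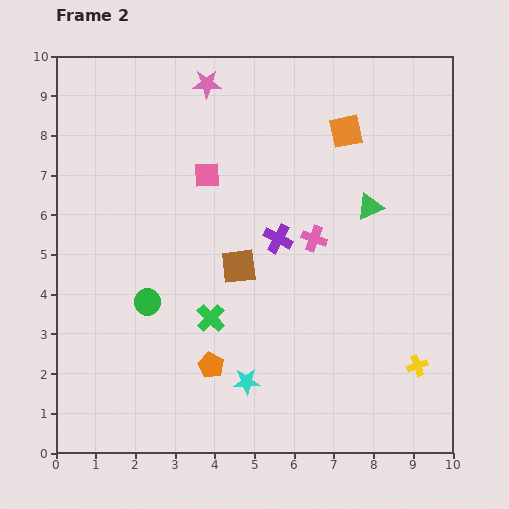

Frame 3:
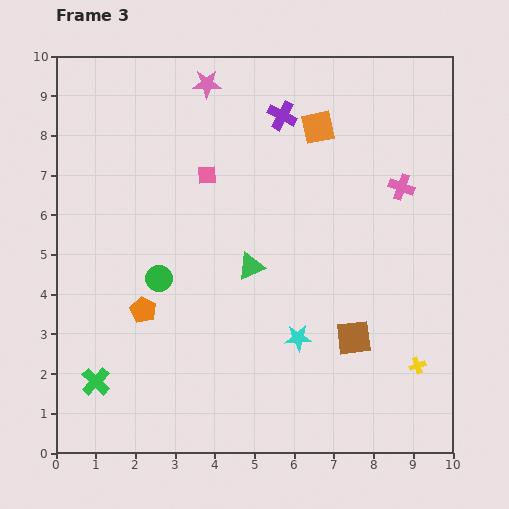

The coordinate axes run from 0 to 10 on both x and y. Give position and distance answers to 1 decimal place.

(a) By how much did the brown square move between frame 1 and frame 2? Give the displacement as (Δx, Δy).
(2.8, -1.7)

The brown square was at (1.8, 6.4) in frame 1 and (4.6, 4.7) in frame 2.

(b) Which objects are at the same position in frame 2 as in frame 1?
the yellow cross, the pink square, the pink star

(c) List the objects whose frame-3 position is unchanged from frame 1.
the yellow cross, the pink square, the pink star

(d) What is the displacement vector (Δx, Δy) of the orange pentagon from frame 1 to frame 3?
(-3.3, 2.7)

The orange pentagon was at (5.5, 0.9) in frame 1 and (2.2, 3.6) in frame 3.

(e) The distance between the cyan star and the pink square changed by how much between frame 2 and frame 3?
-0.6

Distance in frame 2: 5.3. Distance in frame 3: 4.7.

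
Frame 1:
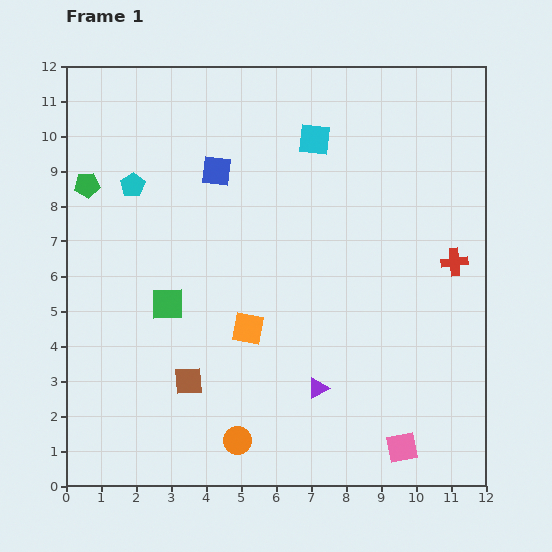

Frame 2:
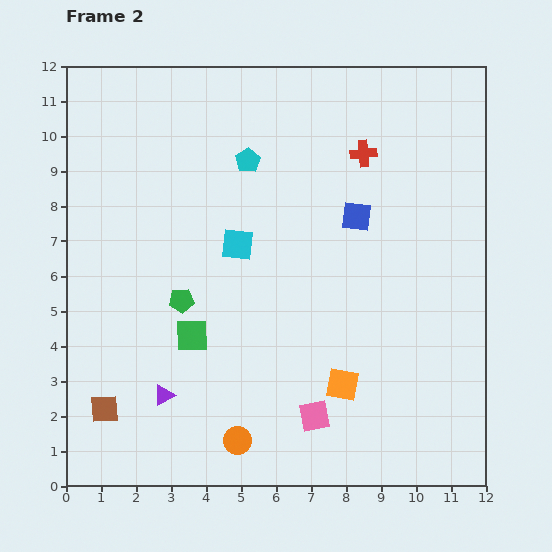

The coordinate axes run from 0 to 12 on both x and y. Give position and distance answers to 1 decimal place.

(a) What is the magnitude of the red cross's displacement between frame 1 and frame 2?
4.0

The red cross moved from (11.1, 6.4) to (8.5, 9.5), a distance of √(2.6² + 3.1²) ≈ 4.0.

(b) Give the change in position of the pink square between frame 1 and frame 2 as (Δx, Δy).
(-2.5, 0.9)

The pink square was at (9.6, 1.1) in frame 1 and (7.1, 2.0) in frame 2.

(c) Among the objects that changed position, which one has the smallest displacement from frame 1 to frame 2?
the green square

(moved 1.1)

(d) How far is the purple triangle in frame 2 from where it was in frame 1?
4.4

The purple triangle moved from (7.2, 2.8) to (2.8, 2.6), a distance of √(4.4² + 0.2²) ≈ 4.4.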